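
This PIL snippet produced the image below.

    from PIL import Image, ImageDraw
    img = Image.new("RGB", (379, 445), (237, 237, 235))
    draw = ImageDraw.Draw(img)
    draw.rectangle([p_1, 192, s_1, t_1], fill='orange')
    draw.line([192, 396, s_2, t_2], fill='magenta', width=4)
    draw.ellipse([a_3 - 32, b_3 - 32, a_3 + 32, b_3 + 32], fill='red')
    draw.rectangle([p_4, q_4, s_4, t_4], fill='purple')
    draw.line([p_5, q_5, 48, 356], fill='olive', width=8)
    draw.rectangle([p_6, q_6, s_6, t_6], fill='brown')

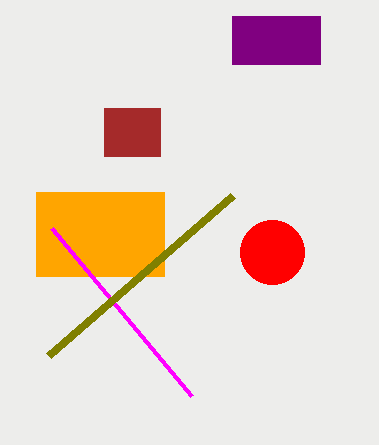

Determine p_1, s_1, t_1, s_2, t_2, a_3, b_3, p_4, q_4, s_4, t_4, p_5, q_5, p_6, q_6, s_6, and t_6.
p_1 = 36
s_1 = 164
t_1 = 276
s_2 = 52
t_2 = 228
a_3 = 272
b_3 = 252
p_4 = 232
q_4 = 16
s_4 = 320
t_4 = 64
p_5 = 232
q_5 = 196
p_6 = 104
q_6 = 108
s_6 = 160
t_6 = 156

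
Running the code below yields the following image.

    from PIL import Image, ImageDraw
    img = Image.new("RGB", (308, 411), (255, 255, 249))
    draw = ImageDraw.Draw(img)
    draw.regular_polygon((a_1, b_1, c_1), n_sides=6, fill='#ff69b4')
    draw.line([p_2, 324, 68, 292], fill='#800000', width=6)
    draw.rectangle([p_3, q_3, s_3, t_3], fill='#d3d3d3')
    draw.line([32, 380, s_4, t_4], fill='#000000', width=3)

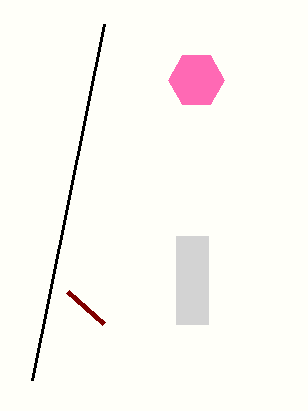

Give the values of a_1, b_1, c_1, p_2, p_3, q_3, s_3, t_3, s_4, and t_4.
a_1 = 196, b_1 = 80, c_1 = 28, p_2 = 104, p_3 = 176, q_3 = 236, s_3 = 208, t_3 = 324, s_4 = 104, t_4 = 24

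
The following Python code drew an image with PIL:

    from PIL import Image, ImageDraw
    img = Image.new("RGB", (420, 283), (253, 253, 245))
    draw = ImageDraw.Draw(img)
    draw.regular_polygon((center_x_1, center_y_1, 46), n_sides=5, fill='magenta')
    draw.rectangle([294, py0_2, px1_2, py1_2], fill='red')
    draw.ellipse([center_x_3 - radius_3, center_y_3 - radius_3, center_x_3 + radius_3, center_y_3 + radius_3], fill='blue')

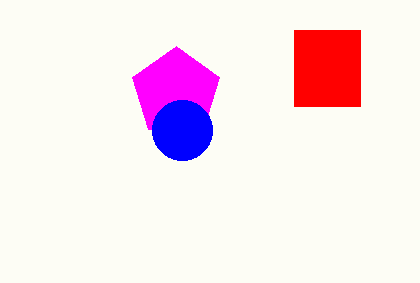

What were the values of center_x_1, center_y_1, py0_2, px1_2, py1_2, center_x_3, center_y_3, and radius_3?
center_x_1 = 176; center_y_1 = 92; py0_2 = 30; px1_2 = 360; py1_2 = 106; center_x_3 = 182; center_y_3 = 130; radius_3 = 30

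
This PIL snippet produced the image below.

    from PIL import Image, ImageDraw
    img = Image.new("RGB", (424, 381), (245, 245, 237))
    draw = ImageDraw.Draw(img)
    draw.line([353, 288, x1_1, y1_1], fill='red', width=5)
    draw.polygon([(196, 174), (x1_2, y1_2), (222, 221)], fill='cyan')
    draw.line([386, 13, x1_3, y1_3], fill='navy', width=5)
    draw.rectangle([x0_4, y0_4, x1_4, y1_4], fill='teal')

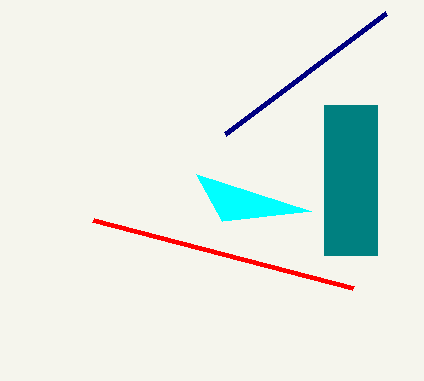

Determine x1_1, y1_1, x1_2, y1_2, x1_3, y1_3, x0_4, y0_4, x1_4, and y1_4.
x1_1 = 93, y1_1 = 220, x1_2 = 311, y1_2 = 211, x1_3 = 225, y1_3 = 134, x0_4 = 324, y0_4 = 105, x1_4 = 377, y1_4 = 255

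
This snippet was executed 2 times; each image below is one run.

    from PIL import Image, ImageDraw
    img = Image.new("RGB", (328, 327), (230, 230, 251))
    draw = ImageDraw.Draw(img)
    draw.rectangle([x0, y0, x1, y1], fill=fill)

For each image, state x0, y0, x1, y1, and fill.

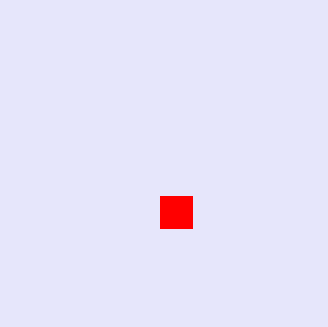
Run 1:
x0 = 160
y0 = 196
x1 = 192
y1 = 228
fill = 'red'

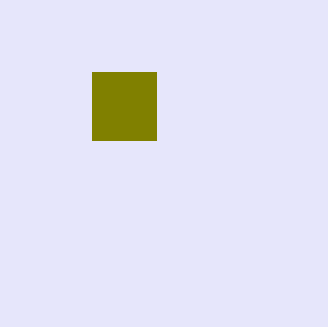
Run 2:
x0 = 92; y0 = 72; x1 = 156; y1 = 140; fill = 'olive'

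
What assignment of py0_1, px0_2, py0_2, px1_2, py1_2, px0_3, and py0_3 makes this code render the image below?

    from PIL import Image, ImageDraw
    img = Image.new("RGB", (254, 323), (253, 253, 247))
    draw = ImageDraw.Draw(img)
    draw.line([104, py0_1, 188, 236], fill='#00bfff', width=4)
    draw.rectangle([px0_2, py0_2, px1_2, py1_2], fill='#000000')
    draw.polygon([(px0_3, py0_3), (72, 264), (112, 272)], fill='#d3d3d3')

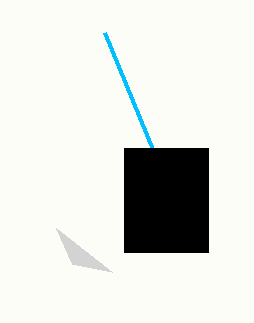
py0_1 = 32, px0_2 = 124, py0_2 = 148, px1_2 = 208, py1_2 = 252, px0_3 = 56, py0_3 = 228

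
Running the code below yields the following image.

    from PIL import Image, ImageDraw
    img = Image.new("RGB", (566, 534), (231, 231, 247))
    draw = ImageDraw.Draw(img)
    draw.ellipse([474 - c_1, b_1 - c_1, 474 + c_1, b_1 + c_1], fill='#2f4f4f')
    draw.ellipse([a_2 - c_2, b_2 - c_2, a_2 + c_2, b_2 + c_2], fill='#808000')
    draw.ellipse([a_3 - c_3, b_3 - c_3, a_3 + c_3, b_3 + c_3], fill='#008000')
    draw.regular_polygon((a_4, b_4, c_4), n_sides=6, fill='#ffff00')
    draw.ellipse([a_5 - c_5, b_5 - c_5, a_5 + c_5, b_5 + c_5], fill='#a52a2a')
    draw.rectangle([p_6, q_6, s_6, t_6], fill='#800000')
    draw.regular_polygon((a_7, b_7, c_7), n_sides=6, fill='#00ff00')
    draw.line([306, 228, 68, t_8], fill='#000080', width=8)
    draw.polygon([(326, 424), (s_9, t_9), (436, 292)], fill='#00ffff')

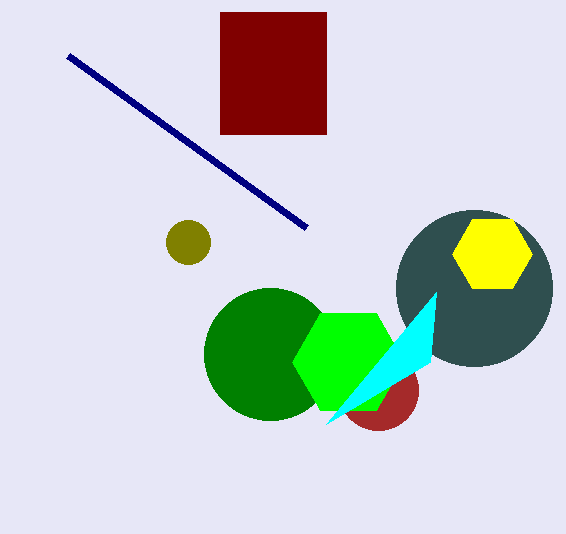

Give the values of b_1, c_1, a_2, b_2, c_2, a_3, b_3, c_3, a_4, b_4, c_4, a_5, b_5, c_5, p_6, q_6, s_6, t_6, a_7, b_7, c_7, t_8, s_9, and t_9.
b_1 = 288, c_1 = 78, a_2 = 188, b_2 = 242, c_2 = 22, a_3 = 270, b_3 = 354, c_3 = 66, a_4 = 492, b_4 = 254, c_4 = 40, a_5 = 378, b_5 = 390, c_5 = 40, p_6 = 220, q_6 = 12, s_6 = 326, t_6 = 134, a_7 = 348, b_7 = 362, c_7 = 56, t_8 = 56, s_9 = 430, t_9 = 362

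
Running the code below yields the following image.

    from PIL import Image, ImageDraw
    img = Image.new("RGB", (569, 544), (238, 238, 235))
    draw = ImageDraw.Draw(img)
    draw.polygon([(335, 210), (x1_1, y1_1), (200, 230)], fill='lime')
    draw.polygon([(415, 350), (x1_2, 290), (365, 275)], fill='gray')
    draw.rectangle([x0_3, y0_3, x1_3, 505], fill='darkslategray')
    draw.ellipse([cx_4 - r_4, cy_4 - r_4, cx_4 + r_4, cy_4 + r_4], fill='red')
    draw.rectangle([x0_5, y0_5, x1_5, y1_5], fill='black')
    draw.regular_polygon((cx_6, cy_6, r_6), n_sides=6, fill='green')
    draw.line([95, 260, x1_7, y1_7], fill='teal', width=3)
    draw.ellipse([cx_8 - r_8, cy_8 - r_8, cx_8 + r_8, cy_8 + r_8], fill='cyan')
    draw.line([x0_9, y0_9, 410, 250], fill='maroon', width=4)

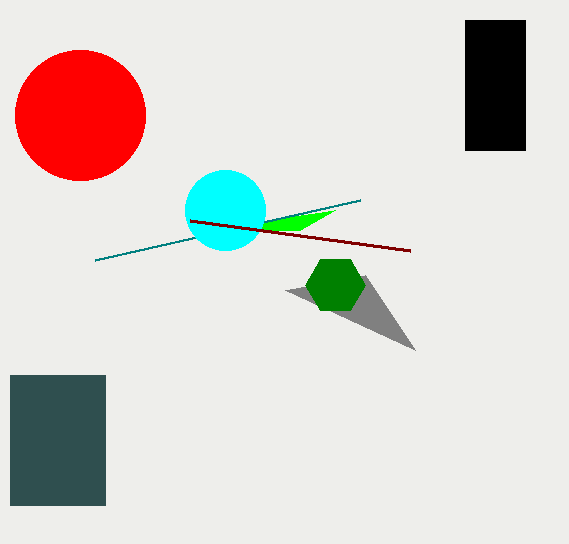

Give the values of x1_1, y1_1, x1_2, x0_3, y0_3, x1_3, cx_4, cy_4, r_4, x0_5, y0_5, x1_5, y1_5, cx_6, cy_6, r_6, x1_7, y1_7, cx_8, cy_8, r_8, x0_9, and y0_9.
x1_1 = 300; y1_1 = 230; x1_2 = 285; x0_3 = 10; y0_3 = 375; x1_3 = 105; cx_4 = 80; cy_4 = 115; r_4 = 65; x0_5 = 465; y0_5 = 20; x1_5 = 525; y1_5 = 150; cx_6 = 335; cy_6 = 285; r_6 = 30; x1_7 = 360; y1_7 = 200; cx_8 = 225; cy_8 = 210; r_8 = 40; x0_9 = 190; y0_9 = 220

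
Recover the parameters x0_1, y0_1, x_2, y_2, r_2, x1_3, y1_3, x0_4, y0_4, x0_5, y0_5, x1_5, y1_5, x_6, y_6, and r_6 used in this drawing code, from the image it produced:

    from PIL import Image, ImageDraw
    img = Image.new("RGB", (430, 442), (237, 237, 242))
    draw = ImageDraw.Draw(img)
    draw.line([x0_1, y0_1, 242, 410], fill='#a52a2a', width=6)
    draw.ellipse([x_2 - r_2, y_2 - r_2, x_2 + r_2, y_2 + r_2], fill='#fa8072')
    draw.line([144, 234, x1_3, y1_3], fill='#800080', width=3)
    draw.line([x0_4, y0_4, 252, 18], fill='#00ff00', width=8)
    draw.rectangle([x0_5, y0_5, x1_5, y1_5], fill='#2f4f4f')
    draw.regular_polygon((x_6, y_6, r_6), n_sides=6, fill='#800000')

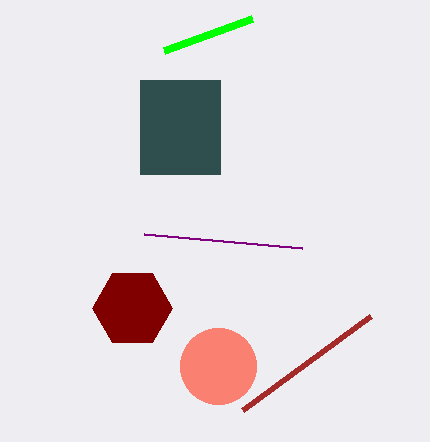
x0_1 = 370; y0_1 = 316; x_2 = 218; y_2 = 366; r_2 = 38; x1_3 = 302; y1_3 = 248; x0_4 = 164; y0_4 = 50; x0_5 = 140; y0_5 = 80; x1_5 = 220; y1_5 = 174; x_6 = 132; y_6 = 308; r_6 = 40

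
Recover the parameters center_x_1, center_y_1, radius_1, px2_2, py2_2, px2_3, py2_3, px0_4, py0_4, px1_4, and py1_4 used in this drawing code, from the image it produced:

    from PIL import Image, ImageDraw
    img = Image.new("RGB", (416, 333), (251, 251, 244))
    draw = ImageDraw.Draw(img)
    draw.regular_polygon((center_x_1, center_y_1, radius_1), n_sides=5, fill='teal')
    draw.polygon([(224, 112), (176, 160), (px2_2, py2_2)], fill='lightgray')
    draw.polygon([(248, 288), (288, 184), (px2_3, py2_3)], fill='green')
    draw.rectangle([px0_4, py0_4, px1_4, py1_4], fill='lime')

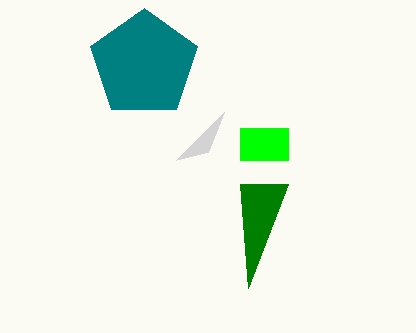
center_x_1 = 144, center_y_1 = 64, radius_1 = 56, px2_2 = 208, py2_2 = 152, px2_3 = 240, py2_3 = 184, px0_4 = 240, py0_4 = 128, px1_4 = 288, py1_4 = 160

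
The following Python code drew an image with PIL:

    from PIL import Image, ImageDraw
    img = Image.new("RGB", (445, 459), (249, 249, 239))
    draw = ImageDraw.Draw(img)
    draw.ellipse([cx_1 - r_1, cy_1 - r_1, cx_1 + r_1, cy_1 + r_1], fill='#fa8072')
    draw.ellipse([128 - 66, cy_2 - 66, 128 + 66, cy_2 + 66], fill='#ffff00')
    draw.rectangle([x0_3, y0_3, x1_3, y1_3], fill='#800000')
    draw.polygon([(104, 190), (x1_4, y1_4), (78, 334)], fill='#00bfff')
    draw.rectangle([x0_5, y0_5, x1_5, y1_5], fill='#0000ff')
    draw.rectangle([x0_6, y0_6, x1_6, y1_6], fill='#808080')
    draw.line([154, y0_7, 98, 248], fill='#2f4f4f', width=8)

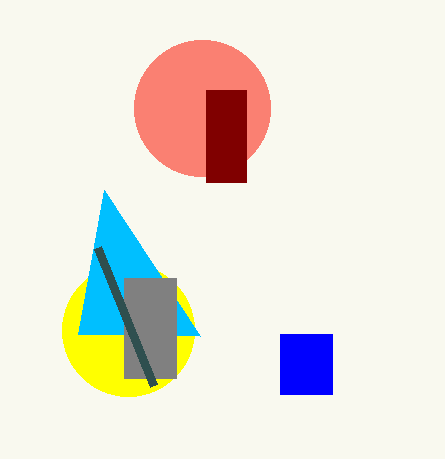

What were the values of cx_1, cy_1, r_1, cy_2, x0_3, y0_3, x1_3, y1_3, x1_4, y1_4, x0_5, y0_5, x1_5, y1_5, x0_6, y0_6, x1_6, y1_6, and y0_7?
cx_1 = 202
cy_1 = 108
r_1 = 68
cy_2 = 330
x0_3 = 206
y0_3 = 90
x1_3 = 246
y1_3 = 182
x1_4 = 200
y1_4 = 336
x0_5 = 280
y0_5 = 334
x1_5 = 332
y1_5 = 394
x0_6 = 124
y0_6 = 278
x1_6 = 176
y1_6 = 378
y0_7 = 386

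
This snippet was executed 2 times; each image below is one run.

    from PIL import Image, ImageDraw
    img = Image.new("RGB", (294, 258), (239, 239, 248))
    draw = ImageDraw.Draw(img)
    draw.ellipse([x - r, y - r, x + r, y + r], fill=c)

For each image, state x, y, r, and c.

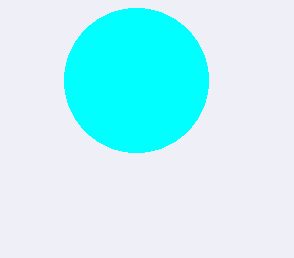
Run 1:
x = 136; y = 80; r = 72; c = 'cyan'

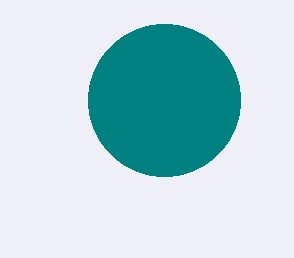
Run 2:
x = 164, y = 100, r = 76, c = 'teal'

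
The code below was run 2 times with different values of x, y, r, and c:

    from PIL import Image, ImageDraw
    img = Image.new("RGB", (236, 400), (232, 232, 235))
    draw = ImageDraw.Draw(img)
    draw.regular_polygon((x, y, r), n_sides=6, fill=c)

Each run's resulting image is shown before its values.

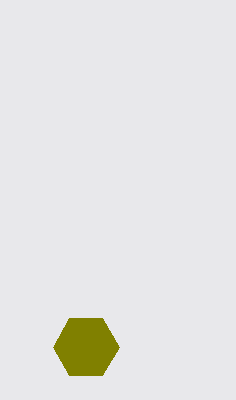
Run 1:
x = 86, y = 347, r = 33, c = 'olive'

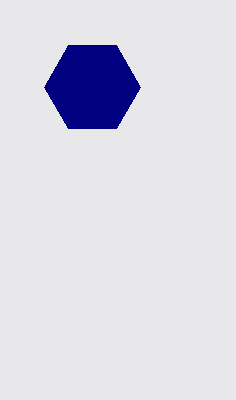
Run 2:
x = 92
y = 87
r = 48
c = 'navy'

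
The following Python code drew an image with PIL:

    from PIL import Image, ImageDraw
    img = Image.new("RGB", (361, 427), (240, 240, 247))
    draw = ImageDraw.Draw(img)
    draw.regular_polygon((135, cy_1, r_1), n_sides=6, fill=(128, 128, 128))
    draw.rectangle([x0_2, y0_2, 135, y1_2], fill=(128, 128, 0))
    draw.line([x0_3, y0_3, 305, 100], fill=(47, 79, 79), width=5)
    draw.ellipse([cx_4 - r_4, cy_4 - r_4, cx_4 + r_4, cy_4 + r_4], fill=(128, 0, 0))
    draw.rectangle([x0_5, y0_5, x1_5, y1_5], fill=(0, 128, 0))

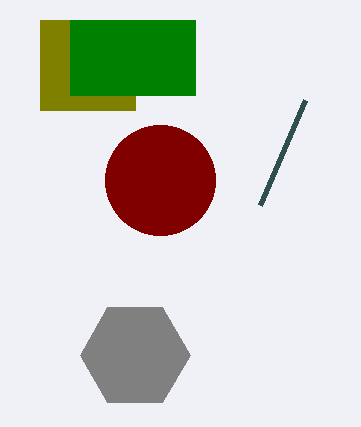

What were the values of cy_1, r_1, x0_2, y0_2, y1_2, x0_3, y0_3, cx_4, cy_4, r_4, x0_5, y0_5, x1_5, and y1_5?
cy_1 = 355
r_1 = 55
x0_2 = 40
y0_2 = 20
y1_2 = 110
x0_3 = 260
y0_3 = 205
cx_4 = 160
cy_4 = 180
r_4 = 55
x0_5 = 70
y0_5 = 20
x1_5 = 195
y1_5 = 95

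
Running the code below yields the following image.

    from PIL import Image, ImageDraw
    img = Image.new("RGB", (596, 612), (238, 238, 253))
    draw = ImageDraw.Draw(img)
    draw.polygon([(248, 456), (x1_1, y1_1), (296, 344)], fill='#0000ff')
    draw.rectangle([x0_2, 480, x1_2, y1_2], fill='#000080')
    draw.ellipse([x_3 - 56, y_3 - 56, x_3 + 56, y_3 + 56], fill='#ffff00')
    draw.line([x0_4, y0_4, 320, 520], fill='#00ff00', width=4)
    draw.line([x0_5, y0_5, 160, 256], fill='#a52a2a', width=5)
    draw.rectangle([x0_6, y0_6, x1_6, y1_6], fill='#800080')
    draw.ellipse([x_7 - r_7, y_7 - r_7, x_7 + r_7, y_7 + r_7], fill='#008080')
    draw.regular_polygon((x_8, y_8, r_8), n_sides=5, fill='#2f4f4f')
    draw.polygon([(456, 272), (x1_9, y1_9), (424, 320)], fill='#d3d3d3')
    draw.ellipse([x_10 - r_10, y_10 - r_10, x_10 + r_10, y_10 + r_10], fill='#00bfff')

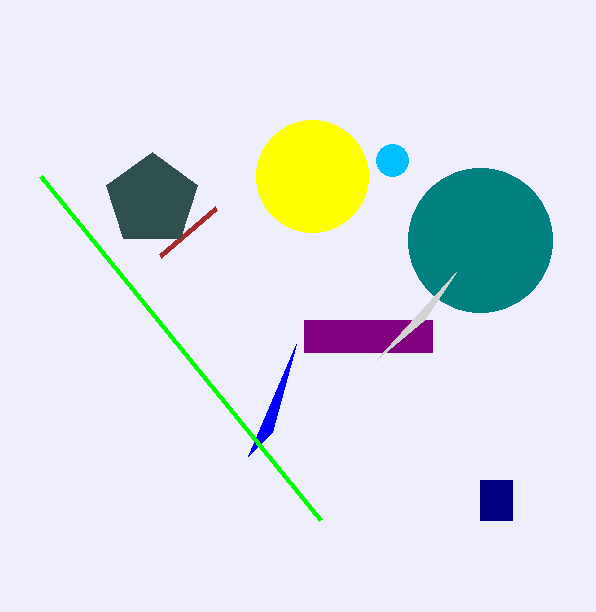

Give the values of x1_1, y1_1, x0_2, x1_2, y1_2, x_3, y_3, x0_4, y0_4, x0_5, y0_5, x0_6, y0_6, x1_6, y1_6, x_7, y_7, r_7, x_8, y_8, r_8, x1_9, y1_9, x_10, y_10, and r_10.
x1_1 = 272
y1_1 = 432
x0_2 = 480
x1_2 = 512
y1_2 = 520
x_3 = 312
y_3 = 176
x0_4 = 40
y0_4 = 176
x0_5 = 216
y0_5 = 208
x0_6 = 304
y0_6 = 320
x1_6 = 432
y1_6 = 352
x_7 = 480
y_7 = 240
r_7 = 72
x_8 = 152
y_8 = 200
r_8 = 48
x1_9 = 376
y1_9 = 360
x_10 = 392
y_10 = 160
r_10 = 16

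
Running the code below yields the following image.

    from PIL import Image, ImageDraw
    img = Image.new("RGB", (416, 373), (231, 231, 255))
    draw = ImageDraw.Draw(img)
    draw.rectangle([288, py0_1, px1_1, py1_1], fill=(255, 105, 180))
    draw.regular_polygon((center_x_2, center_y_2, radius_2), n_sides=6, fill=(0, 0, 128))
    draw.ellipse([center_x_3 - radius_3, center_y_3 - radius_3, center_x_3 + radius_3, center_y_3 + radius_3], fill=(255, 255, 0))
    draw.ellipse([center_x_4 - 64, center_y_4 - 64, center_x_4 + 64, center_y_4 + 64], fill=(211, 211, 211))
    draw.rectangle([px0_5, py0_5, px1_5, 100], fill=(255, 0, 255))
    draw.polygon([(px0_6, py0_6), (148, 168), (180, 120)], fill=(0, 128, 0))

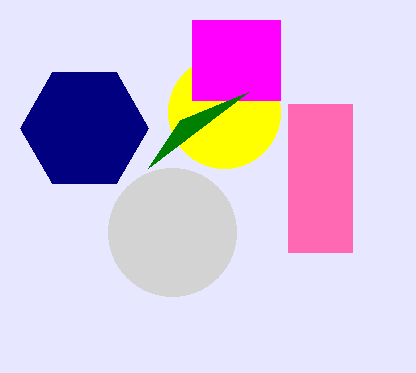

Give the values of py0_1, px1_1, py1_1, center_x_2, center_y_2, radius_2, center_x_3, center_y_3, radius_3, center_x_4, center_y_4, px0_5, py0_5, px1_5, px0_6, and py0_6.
py0_1 = 104; px1_1 = 352; py1_1 = 252; center_x_2 = 84; center_y_2 = 128; radius_2 = 64; center_x_3 = 224; center_y_3 = 112; radius_3 = 56; center_x_4 = 172; center_y_4 = 232; px0_5 = 192; py0_5 = 20; px1_5 = 280; px0_6 = 248; py0_6 = 92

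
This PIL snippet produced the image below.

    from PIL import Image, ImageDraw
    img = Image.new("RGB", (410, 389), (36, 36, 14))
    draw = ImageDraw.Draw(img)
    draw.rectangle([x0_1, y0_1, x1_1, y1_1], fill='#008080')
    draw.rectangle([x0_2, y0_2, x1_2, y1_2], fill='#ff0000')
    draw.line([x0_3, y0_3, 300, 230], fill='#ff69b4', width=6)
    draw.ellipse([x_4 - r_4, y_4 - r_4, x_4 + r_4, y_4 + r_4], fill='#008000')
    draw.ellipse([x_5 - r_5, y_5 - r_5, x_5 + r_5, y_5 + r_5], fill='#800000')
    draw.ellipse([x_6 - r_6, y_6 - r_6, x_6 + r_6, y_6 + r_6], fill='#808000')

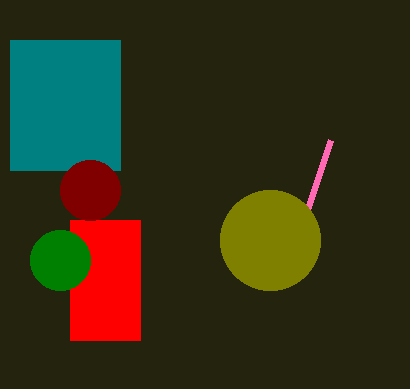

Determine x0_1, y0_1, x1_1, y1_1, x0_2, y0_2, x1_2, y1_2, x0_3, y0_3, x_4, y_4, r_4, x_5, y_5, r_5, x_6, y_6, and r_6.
x0_1 = 10; y0_1 = 40; x1_1 = 120; y1_1 = 170; x0_2 = 70; y0_2 = 220; x1_2 = 140; y1_2 = 340; x0_3 = 330; y0_3 = 140; x_4 = 60; y_4 = 260; r_4 = 30; x_5 = 90; y_5 = 190; r_5 = 30; x_6 = 270; y_6 = 240; r_6 = 50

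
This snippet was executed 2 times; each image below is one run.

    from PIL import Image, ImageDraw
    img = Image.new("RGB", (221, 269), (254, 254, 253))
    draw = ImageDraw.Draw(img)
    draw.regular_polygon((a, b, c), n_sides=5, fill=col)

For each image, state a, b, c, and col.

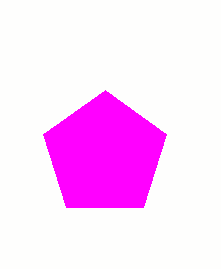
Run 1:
a = 105
b = 155
c = 65
col = 'magenta'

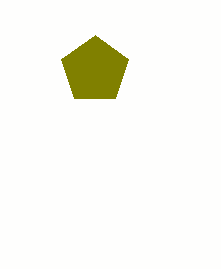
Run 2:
a = 95; b = 70; c = 35; col = 'olive'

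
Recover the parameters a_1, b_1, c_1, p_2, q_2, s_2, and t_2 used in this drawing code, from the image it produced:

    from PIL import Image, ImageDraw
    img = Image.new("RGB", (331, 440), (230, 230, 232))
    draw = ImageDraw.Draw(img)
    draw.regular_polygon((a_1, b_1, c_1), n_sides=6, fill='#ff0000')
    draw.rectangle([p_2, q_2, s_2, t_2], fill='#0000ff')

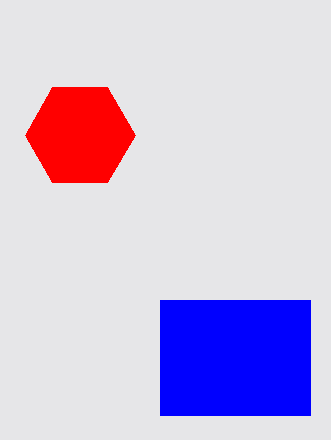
a_1 = 80; b_1 = 135; c_1 = 55; p_2 = 160; q_2 = 300; s_2 = 310; t_2 = 415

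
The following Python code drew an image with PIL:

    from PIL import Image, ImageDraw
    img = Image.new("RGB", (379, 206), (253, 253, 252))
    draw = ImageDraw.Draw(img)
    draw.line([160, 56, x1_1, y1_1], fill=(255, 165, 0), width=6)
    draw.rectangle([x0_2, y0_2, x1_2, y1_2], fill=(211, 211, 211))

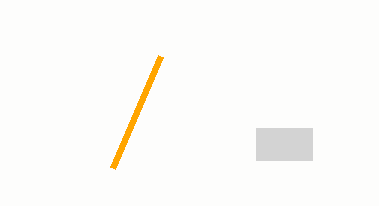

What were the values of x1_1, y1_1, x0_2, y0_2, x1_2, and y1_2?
x1_1 = 112; y1_1 = 168; x0_2 = 256; y0_2 = 128; x1_2 = 312; y1_2 = 160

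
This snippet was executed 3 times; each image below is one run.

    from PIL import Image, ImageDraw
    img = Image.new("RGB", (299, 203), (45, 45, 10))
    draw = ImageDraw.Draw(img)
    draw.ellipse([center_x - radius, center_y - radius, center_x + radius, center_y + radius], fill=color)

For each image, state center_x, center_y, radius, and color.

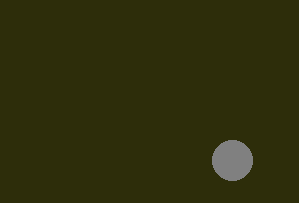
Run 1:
center_x = 232, center_y = 160, radius = 20, color = 'gray'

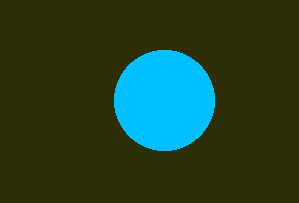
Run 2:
center_x = 164; center_y = 100; radius = 50; color = 'deepskyblue'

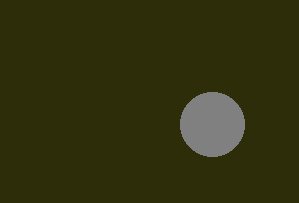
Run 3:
center_x = 212; center_y = 124; radius = 32; color = 'gray'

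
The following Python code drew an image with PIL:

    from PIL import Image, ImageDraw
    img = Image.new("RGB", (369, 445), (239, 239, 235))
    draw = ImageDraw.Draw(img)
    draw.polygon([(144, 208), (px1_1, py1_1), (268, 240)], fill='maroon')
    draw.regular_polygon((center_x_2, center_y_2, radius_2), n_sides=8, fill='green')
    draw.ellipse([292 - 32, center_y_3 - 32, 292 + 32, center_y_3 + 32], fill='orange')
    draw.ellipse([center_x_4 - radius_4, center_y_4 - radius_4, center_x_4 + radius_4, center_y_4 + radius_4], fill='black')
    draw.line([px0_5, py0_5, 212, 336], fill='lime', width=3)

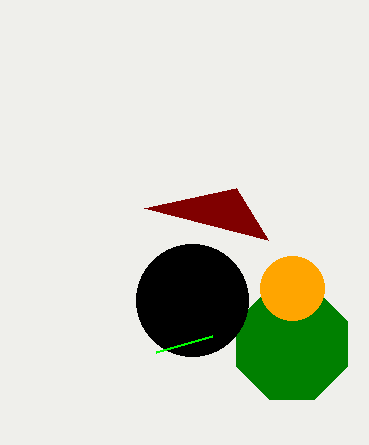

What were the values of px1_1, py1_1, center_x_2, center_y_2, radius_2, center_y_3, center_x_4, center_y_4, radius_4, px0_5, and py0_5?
px1_1 = 236; py1_1 = 188; center_x_2 = 292; center_y_2 = 344; radius_2 = 60; center_y_3 = 288; center_x_4 = 192; center_y_4 = 300; radius_4 = 56; px0_5 = 156; py0_5 = 352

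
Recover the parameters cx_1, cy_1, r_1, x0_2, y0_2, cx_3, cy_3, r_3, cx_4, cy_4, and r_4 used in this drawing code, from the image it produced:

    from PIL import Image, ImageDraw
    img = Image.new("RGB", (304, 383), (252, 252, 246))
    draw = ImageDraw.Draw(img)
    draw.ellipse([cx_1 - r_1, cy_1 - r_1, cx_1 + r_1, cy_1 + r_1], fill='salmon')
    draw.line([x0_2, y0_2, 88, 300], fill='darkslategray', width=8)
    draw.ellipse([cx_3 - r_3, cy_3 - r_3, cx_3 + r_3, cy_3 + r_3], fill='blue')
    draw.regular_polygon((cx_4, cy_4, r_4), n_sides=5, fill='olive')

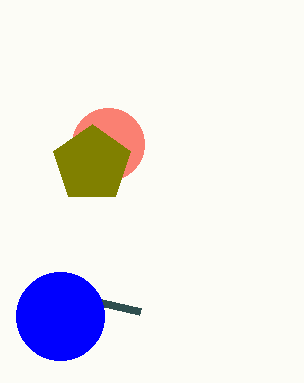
cx_1 = 108
cy_1 = 144
r_1 = 36
x0_2 = 140
y0_2 = 312
cx_3 = 60
cy_3 = 316
r_3 = 44
cx_4 = 92
cy_4 = 164
r_4 = 40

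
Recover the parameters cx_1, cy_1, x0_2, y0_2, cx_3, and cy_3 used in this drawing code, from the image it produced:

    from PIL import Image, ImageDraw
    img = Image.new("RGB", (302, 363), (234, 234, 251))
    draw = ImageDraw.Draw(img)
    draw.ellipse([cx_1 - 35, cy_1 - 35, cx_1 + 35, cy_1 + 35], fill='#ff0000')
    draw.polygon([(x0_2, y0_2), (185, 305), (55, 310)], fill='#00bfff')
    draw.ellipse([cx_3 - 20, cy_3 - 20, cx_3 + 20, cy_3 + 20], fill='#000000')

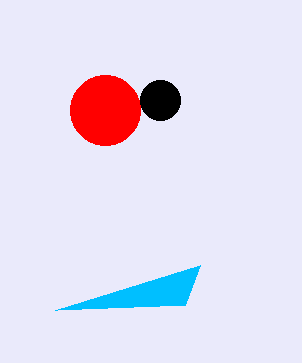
cx_1 = 105, cy_1 = 110, x0_2 = 200, y0_2 = 265, cx_3 = 160, cy_3 = 100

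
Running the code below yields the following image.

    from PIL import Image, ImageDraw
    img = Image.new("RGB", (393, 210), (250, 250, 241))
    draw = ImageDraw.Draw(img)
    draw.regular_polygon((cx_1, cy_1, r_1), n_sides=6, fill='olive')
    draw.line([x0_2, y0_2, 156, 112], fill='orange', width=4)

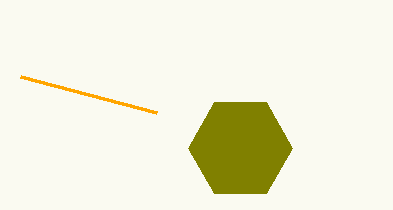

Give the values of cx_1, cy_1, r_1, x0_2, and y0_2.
cx_1 = 240
cy_1 = 148
r_1 = 52
x0_2 = 20
y0_2 = 76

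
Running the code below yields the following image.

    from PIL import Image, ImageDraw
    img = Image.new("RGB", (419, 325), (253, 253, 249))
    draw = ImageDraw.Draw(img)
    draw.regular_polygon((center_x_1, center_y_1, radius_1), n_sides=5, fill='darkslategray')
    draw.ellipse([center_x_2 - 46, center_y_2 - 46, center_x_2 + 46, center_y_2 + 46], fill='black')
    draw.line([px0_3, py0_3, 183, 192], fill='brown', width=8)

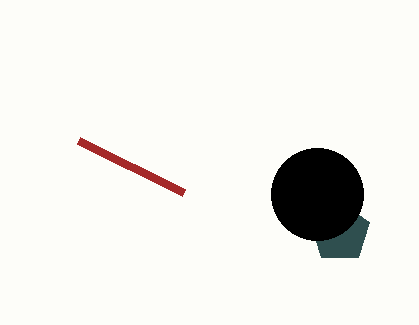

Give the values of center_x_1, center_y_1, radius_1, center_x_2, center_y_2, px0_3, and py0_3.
center_x_1 = 340, center_y_1 = 232, radius_1 = 31, center_x_2 = 317, center_y_2 = 194, px0_3 = 78, py0_3 = 140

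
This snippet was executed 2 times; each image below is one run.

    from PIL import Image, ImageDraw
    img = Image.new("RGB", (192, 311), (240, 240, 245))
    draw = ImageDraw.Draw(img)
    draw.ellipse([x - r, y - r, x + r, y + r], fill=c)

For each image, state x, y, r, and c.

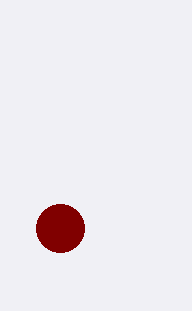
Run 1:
x = 60, y = 228, r = 24, c = 'maroon'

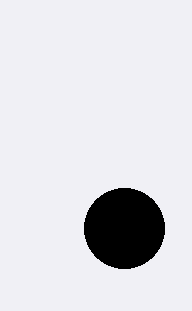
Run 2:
x = 124, y = 228, r = 40, c = 'black'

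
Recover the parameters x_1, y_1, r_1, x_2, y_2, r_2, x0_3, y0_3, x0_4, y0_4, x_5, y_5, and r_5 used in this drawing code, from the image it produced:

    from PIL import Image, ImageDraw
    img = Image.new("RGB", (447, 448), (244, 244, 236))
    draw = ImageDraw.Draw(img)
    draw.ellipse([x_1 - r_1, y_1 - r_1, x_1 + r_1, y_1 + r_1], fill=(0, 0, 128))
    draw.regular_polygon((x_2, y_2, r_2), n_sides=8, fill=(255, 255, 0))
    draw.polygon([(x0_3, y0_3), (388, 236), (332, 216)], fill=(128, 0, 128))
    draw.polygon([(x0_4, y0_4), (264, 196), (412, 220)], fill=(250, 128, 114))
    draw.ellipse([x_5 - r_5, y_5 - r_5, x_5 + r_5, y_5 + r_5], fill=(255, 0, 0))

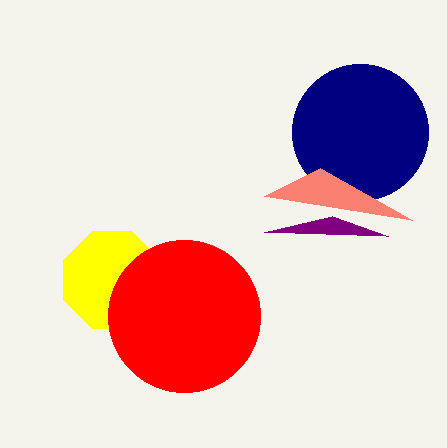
x_1 = 360; y_1 = 132; r_1 = 68; x_2 = 112; y_2 = 280; r_2 = 52; x0_3 = 264; y0_3 = 232; x0_4 = 320; y0_4 = 168; x_5 = 184; y_5 = 316; r_5 = 76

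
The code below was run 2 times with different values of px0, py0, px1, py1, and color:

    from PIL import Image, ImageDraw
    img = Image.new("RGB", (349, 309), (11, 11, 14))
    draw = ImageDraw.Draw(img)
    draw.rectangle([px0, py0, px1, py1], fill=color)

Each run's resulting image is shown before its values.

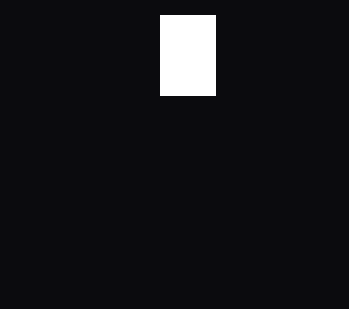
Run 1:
px0 = 160
py0 = 15
px1 = 215
py1 = 95
color = 'white'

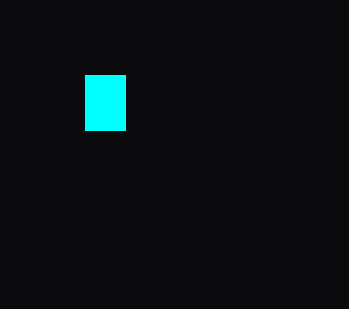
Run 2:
px0 = 85, py0 = 75, px1 = 125, py1 = 130, color = 'cyan'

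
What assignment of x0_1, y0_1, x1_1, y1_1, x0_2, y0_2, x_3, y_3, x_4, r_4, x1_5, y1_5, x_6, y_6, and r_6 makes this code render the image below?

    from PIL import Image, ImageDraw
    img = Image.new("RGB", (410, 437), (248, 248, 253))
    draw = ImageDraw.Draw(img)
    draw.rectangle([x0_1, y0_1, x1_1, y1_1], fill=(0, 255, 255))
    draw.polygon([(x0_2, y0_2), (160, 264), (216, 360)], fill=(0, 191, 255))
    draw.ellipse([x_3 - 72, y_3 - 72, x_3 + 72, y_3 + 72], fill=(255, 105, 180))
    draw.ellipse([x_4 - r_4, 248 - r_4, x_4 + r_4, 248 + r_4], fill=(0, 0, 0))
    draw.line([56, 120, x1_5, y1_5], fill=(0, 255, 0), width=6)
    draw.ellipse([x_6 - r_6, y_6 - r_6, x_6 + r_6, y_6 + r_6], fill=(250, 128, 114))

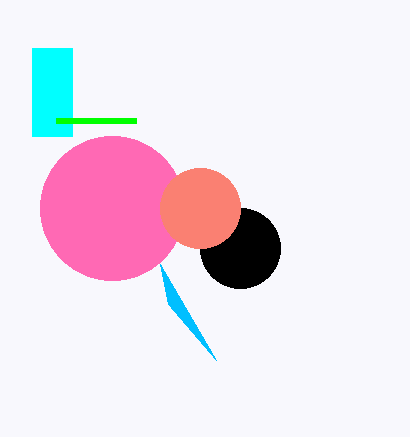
x0_1 = 32, y0_1 = 48, x1_1 = 72, y1_1 = 136, x0_2 = 168, y0_2 = 304, x_3 = 112, y_3 = 208, x_4 = 240, r_4 = 40, x1_5 = 136, y1_5 = 120, x_6 = 200, y_6 = 208, r_6 = 40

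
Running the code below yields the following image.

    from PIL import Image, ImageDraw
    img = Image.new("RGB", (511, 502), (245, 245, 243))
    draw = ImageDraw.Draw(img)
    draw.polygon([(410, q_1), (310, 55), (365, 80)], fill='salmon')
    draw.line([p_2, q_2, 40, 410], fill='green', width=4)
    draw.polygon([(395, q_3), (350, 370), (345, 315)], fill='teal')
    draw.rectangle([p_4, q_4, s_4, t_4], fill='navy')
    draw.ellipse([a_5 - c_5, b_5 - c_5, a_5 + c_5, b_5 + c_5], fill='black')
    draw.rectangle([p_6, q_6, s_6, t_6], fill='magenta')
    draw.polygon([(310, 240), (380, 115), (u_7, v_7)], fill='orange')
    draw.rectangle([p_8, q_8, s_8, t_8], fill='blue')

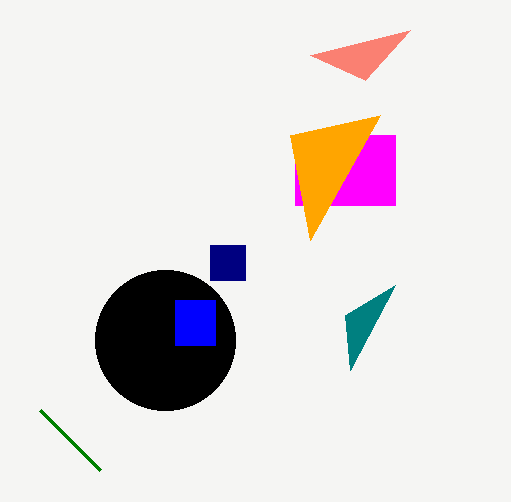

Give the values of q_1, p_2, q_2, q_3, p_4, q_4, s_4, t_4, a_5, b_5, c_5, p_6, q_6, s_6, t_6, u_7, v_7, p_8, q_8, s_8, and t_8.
q_1 = 30
p_2 = 100
q_2 = 470
q_3 = 285
p_4 = 210
q_4 = 245
s_4 = 245
t_4 = 280
a_5 = 165
b_5 = 340
c_5 = 70
p_6 = 295
q_6 = 135
s_6 = 395
t_6 = 205
u_7 = 290
v_7 = 135
p_8 = 175
q_8 = 300
s_8 = 215
t_8 = 345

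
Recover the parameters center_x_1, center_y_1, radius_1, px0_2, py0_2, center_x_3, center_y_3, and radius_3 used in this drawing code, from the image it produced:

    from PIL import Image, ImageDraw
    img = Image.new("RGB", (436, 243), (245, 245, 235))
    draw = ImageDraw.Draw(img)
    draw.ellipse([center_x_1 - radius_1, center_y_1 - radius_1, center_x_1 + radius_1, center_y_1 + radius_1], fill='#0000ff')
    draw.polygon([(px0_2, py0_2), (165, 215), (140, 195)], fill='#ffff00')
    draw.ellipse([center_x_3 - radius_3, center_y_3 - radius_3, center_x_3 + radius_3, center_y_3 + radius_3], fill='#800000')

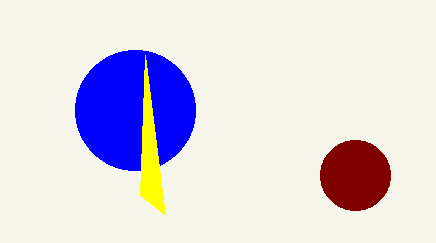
center_x_1 = 135; center_y_1 = 110; radius_1 = 60; px0_2 = 145; py0_2 = 55; center_x_3 = 355; center_y_3 = 175; radius_3 = 35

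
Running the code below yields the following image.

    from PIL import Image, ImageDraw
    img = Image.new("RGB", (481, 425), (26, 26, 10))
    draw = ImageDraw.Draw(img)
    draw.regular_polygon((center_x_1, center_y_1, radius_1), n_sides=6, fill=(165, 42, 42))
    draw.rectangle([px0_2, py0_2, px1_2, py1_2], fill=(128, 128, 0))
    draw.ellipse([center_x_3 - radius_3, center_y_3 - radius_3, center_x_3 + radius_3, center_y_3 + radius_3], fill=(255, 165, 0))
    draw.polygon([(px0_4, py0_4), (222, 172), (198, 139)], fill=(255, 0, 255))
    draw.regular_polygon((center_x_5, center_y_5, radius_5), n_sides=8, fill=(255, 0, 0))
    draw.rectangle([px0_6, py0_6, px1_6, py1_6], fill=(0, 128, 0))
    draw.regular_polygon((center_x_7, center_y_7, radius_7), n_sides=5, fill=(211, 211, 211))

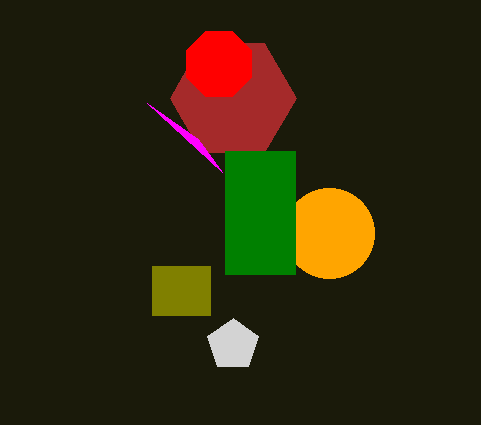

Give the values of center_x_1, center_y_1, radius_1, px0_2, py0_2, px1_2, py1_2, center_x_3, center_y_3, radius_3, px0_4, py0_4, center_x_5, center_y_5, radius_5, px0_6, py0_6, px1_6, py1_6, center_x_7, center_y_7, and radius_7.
center_x_1 = 233
center_y_1 = 98
radius_1 = 63
px0_2 = 152
py0_2 = 266
px1_2 = 210
py1_2 = 315
center_x_3 = 329
center_y_3 = 233
radius_3 = 45
px0_4 = 147
py0_4 = 103
center_x_5 = 219
center_y_5 = 64
radius_5 = 35
px0_6 = 225
py0_6 = 151
px1_6 = 295
py1_6 = 274
center_x_7 = 233
center_y_7 = 345
radius_7 = 27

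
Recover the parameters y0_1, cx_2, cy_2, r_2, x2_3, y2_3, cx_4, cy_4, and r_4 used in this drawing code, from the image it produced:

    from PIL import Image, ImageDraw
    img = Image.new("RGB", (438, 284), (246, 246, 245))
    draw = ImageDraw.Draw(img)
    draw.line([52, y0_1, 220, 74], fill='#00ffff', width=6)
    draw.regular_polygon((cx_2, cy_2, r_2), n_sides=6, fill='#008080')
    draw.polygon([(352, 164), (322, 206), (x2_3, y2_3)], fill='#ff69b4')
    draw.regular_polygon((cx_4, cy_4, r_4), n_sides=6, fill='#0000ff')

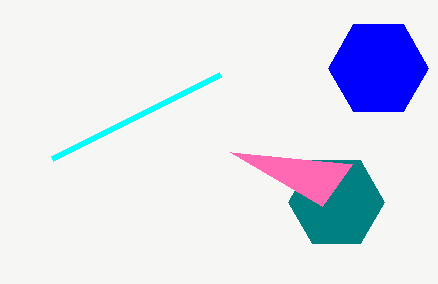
y0_1 = 158
cx_2 = 336
cy_2 = 202
r_2 = 48
x2_3 = 230
y2_3 = 152
cx_4 = 378
cy_4 = 68
r_4 = 50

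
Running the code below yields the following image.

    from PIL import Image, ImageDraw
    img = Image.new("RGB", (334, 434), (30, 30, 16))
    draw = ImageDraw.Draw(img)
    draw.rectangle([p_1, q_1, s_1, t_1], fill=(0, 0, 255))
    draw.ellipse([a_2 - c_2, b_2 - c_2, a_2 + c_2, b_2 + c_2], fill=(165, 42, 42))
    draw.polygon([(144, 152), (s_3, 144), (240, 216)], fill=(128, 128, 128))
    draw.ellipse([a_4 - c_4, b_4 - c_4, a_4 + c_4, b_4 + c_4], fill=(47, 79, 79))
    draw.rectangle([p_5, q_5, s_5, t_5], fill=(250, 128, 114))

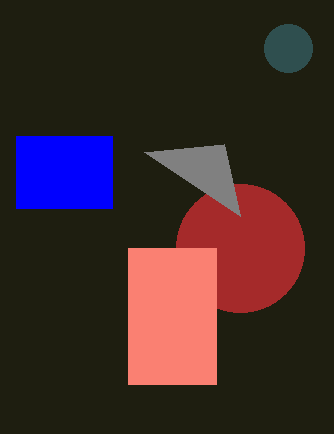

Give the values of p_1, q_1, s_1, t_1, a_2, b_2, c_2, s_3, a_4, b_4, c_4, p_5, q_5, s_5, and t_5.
p_1 = 16, q_1 = 136, s_1 = 112, t_1 = 208, a_2 = 240, b_2 = 248, c_2 = 64, s_3 = 224, a_4 = 288, b_4 = 48, c_4 = 24, p_5 = 128, q_5 = 248, s_5 = 216, t_5 = 384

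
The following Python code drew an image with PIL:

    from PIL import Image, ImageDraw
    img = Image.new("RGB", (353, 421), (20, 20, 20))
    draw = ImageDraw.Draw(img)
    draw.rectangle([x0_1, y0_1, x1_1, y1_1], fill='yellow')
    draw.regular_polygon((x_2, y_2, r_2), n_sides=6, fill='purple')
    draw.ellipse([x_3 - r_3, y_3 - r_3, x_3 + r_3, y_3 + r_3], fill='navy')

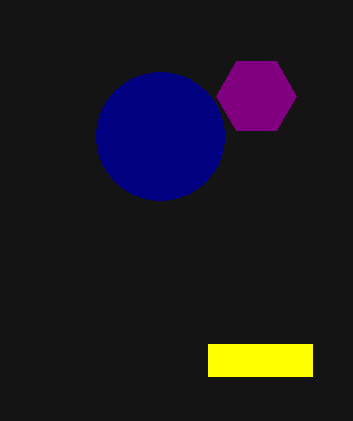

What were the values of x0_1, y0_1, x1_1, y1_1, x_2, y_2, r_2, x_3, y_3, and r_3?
x0_1 = 208, y0_1 = 344, x1_1 = 312, y1_1 = 376, x_2 = 256, y_2 = 96, r_2 = 40, x_3 = 160, y_3 = 136, r_3 = 64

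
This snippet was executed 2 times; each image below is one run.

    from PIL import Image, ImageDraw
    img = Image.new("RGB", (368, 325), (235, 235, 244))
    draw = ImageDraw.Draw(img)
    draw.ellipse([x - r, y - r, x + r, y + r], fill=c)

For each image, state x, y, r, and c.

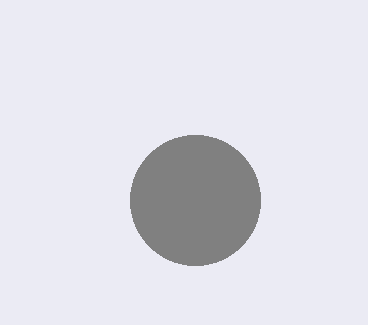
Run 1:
x = 195, y = 200, r = 65, c = 'gray'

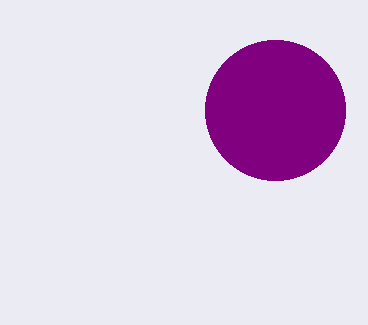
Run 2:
x = 275, y = 110, r = 70, c = 'purple'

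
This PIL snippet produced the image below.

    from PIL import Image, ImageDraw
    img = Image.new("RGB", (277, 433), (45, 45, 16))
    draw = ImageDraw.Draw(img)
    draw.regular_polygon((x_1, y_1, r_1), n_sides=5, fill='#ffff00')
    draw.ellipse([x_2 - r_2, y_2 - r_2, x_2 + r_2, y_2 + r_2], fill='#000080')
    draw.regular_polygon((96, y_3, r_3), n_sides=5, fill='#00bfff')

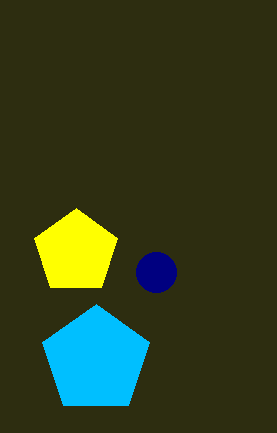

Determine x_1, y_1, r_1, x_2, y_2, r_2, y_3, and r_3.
x_1 = 76
y_1 = 252
r_1 = 44
x_2 = 156
y_2 = 272
r_2 = 20
y_3 = 360
r_3 = 56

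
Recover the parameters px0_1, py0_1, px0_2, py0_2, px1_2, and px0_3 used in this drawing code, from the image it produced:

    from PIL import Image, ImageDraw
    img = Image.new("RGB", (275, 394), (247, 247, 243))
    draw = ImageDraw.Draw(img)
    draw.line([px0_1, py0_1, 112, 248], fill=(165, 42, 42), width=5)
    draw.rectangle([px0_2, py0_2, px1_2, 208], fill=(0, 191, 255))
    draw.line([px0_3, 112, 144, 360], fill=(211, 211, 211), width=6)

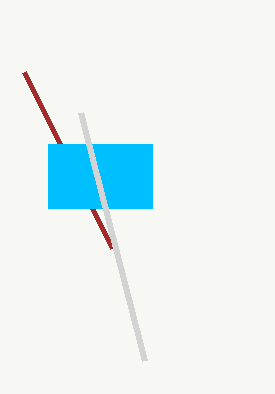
px0_1 = 24, py0_1 = 72, px0_2 = 48, py0_2 = 144, px1_2 = 152, px0_3 = 80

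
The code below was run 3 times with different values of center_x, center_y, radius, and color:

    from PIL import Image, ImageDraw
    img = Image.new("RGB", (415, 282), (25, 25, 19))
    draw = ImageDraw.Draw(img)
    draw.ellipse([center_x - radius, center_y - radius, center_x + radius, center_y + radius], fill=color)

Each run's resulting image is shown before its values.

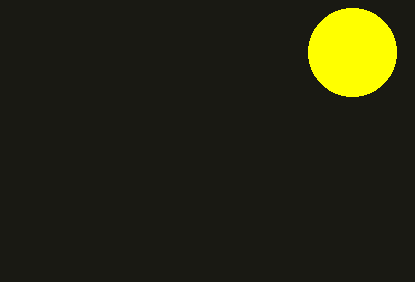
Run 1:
center_x = 352; center_y = 52; radius = 44; color = 'yellow'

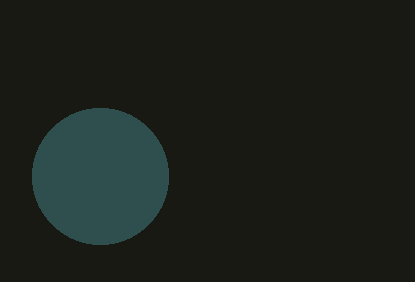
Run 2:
center_x = 100
center_y = 176
radius = 68
color = 'darkslategray'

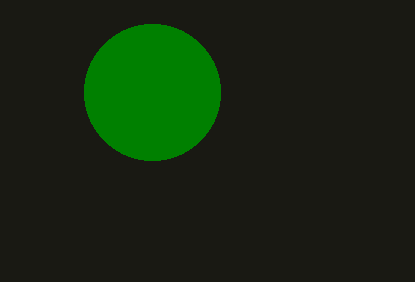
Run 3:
center_x = 152, center_y = 92, radius = 68, color = 'green'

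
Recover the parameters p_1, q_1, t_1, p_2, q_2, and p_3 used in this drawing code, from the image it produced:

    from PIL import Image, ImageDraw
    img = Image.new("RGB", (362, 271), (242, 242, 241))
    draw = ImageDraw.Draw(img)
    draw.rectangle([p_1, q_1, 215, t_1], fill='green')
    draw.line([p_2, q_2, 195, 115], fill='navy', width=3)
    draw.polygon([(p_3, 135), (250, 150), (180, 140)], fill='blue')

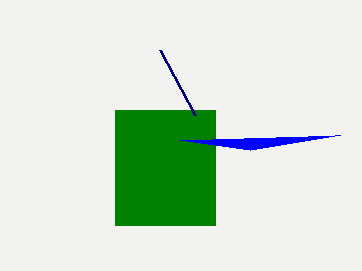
p_1 = 115
q_1 = 110
t_1 = 225
p_2 = 160
q_2 = 50
p_3 = 340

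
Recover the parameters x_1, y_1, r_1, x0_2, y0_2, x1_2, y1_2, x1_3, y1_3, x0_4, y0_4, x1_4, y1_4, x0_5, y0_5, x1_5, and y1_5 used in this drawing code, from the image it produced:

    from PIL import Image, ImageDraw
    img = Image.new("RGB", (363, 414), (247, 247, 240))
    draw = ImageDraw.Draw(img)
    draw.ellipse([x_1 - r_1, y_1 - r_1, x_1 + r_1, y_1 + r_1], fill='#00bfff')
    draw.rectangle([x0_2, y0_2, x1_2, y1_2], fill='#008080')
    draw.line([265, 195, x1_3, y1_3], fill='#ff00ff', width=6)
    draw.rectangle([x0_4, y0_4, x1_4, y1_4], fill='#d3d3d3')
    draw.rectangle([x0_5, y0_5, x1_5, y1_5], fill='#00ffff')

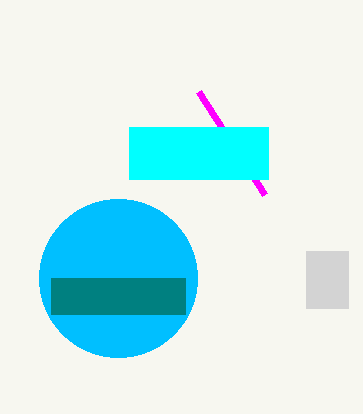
x_1 = 118; y_1 = 278; r_1 = 79; x0_2 = 51; y0_2 = 278; x1_2 = 185; y1_2 = 314; x1_3 = 199; y1_3 = 92; x0_4 = 306; y0_4 = 251; x1_4 = 348; y1_4 = 308; x0_5 = 129; y0_5 = 127; x1_5 = 268; y1_5 = 179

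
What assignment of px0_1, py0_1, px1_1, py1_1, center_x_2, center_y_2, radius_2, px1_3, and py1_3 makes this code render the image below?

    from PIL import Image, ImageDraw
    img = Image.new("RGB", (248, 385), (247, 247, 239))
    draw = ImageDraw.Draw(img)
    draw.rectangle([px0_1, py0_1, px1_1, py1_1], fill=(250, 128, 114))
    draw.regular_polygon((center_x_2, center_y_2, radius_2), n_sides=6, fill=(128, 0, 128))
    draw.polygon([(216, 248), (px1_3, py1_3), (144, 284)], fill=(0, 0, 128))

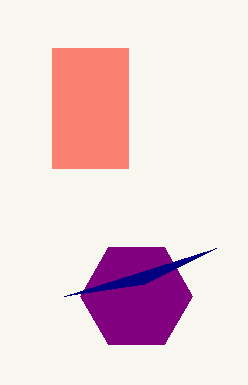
px0_1 = 52; py0_1 = 48; px1_1 = 128; py1_1 = 168; center_x_2 = 136; center_y_2 = 296; radius_2 = 56; px1_3 = 64; py1_3 = 296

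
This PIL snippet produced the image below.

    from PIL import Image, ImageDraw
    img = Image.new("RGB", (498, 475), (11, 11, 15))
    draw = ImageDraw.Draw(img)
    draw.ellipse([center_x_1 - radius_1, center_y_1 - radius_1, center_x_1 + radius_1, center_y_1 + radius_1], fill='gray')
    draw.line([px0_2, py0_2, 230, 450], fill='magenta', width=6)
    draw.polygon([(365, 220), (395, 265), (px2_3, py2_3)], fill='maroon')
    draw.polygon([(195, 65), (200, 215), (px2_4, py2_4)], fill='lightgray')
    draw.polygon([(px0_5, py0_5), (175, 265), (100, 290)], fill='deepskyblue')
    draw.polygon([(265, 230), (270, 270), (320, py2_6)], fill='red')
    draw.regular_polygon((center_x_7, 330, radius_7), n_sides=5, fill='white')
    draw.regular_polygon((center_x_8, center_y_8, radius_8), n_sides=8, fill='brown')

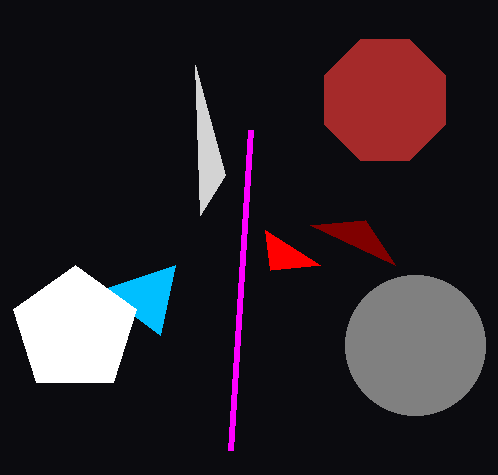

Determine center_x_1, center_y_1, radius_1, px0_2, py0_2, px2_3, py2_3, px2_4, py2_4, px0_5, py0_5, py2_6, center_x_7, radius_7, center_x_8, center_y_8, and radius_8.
center_x_1 = 415, center_y_1 = 345, radius_1 = 70, px0_2 = 250, py0_2 = 130, px2_3 = 310, py2_3 = 225, px2_4 = 225, py2_4 = 175, px0_5 = 160, py0_5 = 335, py2_6 = 265, center_x_7 = 75, radius_7 = 65, center_x_8 = 385, center_y_8 = 100, radius_8 = 65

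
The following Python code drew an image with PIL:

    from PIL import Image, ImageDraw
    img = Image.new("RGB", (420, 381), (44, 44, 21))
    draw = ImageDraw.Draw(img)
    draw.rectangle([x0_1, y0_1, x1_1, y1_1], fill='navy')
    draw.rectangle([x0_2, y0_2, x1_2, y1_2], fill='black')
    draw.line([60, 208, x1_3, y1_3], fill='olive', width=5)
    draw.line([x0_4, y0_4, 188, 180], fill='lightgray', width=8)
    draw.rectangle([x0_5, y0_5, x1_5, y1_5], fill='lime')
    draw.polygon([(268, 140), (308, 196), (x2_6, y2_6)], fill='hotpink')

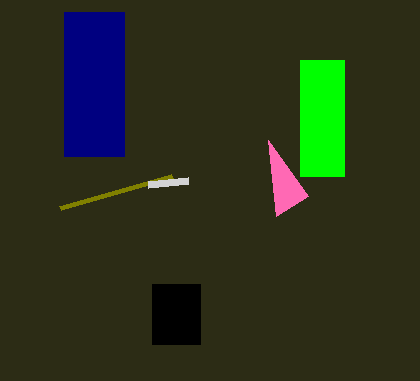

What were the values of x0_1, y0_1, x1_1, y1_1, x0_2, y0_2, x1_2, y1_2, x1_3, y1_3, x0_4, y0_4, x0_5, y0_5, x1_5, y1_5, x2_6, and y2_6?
x0_1 = 64
y0_1 = 12
x1_1 = 124
y1_1 = 156
x0_2 = 152
y0_2 = 284
x1_2 = 200
y1_2 = 344
x1_3 = 172
y1_3 = 176
x0_4 = 148
y0_4 = 184
x0_5 = 300
y0_5 = 60
x1_5 = 344
y1_5 = 176
x2_6 = 276
y2_6 = 216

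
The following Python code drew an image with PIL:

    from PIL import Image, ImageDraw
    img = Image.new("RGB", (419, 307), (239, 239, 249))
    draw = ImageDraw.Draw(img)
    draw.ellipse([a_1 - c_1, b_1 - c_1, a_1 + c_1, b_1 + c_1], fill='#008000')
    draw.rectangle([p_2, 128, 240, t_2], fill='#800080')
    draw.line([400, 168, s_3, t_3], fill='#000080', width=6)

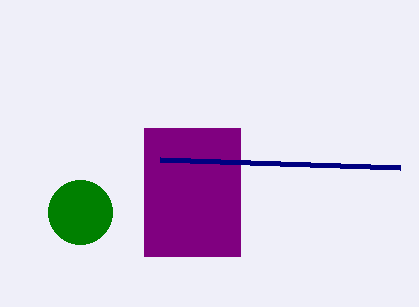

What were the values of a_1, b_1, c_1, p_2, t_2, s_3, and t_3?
a_1 = 80, b_1 = 212, c_1 = 32, p_2 = 144, t_2 = 256, s_3 = 160, t_3 = 160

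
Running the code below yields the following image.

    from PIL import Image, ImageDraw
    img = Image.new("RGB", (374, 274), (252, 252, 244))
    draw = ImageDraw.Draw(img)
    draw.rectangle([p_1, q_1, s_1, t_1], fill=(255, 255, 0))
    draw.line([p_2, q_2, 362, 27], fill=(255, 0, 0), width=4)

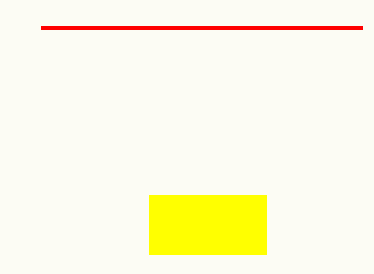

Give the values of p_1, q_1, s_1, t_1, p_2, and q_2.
p_1 = 149; q_1 = 195; s_1 = 266; t_1 = 254; p_2 = 41; q_2 = 27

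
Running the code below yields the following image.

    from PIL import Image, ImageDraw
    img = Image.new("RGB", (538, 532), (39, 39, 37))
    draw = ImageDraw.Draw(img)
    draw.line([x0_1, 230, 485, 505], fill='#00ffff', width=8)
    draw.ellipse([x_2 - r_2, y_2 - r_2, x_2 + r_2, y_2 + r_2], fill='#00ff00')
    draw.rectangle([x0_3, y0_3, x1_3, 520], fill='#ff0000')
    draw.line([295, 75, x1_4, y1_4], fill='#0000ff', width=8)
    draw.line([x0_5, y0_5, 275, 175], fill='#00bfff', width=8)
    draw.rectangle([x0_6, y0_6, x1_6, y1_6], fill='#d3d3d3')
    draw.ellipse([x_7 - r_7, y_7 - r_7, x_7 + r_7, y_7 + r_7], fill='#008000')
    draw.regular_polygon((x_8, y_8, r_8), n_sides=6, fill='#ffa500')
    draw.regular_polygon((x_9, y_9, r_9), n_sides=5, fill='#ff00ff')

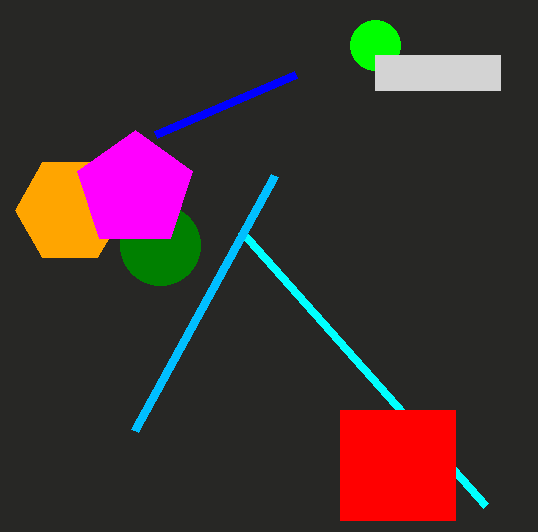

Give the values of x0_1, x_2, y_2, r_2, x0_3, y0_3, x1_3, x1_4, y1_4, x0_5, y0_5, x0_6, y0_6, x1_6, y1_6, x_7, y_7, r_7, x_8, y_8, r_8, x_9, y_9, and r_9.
x0_1 = 240; x_2 = 375; y_2 = 45; r_2 = 25; x0_3 = 340; y0_3 = 410; x1_3 = 455; x1_4 = 155; y1_4 = 135; x0_5 = 135; y0_5 = 430; x0_6 = 375; y0_6 = 55; x1_6 = 500; y1_6 = 90; x_7 = 160; y_7 = 245; r_7 = 40; x_8 = 70; y_8 = 210; r_8 = 55; x_9 = 135; y_9 = 190; r_9 = 60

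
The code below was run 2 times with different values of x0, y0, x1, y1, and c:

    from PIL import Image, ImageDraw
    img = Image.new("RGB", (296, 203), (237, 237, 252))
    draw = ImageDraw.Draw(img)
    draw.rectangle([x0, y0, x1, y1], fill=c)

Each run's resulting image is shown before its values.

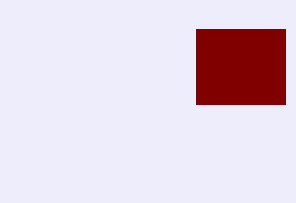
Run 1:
x0 = 196; y0 = 29; x1 = 285; y1 = 104; c = 'maroon'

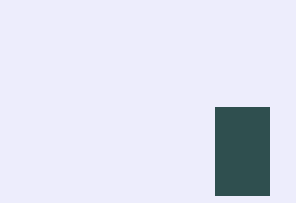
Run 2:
x0 = 215, y0 = 107, x1 = 269, y1 = 195, c = 'darkslategray'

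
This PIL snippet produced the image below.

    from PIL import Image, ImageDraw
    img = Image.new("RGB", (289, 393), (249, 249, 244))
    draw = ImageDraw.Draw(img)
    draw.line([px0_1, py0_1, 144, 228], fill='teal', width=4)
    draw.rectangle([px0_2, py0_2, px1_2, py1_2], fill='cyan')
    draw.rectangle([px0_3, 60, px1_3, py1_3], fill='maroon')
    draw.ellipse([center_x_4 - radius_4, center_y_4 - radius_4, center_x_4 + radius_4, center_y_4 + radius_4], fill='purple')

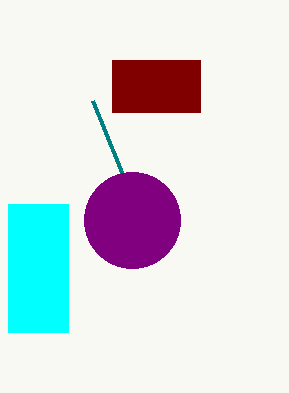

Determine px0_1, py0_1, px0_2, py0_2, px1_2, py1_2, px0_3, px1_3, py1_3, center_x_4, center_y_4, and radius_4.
px0_1 = 92; py0_1 = 100; px0_2 = 8; py0_2 = 204; px1_2 = 68; py1_2 = 332; px0_3 = 112; px1_3 = 200; py1_3 = 112; center_x_4 = 132; center_y_4 = 220; radius_4 = 48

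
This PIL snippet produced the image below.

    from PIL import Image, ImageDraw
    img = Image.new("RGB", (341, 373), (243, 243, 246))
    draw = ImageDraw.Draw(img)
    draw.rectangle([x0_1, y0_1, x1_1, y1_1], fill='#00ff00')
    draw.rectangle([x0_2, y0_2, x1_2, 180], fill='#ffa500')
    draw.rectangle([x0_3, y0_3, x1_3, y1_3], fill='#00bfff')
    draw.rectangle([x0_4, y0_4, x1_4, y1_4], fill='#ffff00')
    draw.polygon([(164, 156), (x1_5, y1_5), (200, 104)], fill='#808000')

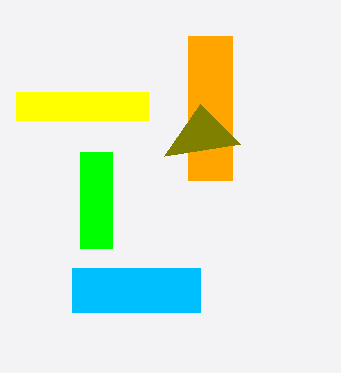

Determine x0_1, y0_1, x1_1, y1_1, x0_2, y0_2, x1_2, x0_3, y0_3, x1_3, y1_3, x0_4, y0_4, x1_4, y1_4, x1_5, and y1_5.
x0_1 = 80, y0_1 = 152, x1_1 = 112, y1_1 = 248, x0_2 = 188, y0_2 = 36, x1_2 = 232, x0_3 = 72, y0_3 = 268, x1_3 = 200, y1_3 = 312, x0_4 = 16, y0_4 = 92, x1_4 = 148, y1_4 = 120, x1_5 = 240, y1_5 = 144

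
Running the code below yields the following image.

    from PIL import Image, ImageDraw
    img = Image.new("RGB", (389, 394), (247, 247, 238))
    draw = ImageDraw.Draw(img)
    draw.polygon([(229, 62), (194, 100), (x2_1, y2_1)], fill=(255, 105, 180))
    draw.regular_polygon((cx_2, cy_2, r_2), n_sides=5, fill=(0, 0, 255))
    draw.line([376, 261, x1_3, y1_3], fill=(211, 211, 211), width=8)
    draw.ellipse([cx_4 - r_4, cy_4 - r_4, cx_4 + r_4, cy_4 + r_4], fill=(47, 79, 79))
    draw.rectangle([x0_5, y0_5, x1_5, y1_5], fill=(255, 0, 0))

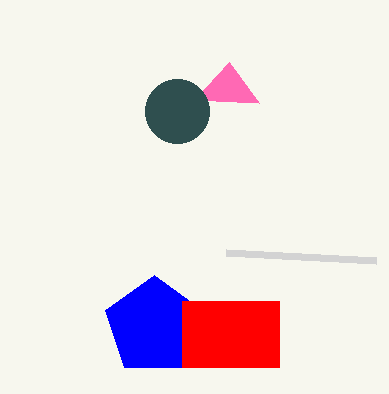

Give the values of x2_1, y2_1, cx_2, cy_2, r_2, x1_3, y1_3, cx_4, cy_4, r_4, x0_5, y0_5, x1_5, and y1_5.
x2_1 = 259, y2_1 = 103, cx_2 = 154, cy_2 = 326, r_2 = 51, x1_3 = 226, y1_3 = 253, cx_4 = 177, cy_4 = 111, r_4 = 32, x0_5 = 182, y0_5 = 301, x1_5 = 279, y1_5 = 367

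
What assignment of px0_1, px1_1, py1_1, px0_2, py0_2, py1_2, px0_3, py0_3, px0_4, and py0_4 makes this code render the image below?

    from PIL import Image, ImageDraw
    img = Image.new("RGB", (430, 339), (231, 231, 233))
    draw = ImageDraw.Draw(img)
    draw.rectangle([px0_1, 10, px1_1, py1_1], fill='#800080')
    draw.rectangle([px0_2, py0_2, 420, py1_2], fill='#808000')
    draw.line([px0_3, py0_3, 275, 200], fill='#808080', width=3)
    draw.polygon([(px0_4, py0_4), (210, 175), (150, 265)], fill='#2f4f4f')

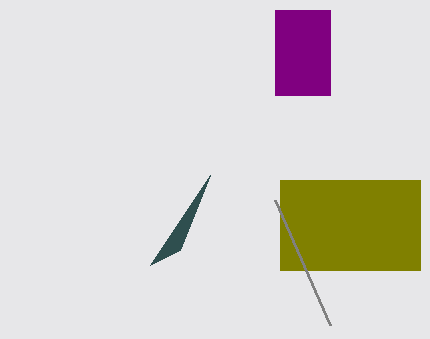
px0_1 = 275, px1_1 = 330, py1_1 = 95, px0_2 = 280, py0_2 = 180, py1_2 = 270, px0_3 = 330, py0_3 = 325, px0_4 = 180, py0_4 = 250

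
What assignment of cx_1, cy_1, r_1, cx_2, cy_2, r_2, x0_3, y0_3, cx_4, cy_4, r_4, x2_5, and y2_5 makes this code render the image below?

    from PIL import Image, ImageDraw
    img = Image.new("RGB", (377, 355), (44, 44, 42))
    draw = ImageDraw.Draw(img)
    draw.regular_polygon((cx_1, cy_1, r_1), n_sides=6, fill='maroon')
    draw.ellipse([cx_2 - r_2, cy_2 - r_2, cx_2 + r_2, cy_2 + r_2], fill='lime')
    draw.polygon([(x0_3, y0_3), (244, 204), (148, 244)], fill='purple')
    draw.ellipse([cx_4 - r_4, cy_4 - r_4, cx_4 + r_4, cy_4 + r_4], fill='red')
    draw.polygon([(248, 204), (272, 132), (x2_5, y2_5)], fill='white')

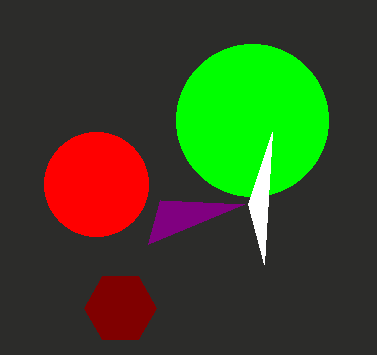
cx_1 = 120
cy_1 = 308
r_1 = 36
cx_2 = 252
cy_2 = 120
r_2 = 76
x0_3 = 160
y0_3 = 200
cx_4 = 96
cy_4 = 184
r_4 = 52
x2_5 = 264
y2_5 = 264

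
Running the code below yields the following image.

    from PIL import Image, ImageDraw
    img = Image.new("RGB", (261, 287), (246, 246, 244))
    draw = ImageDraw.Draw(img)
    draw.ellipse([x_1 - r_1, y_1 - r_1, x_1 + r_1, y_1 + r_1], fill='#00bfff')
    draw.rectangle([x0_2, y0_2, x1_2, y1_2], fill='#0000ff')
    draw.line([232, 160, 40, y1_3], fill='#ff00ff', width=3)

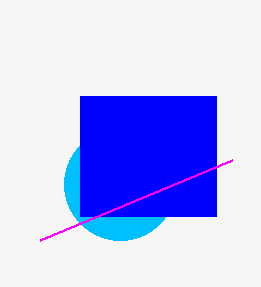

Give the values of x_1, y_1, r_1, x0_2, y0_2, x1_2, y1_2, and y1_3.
x_1 = 120; y_1 = 184; r_1 = 56; x0_2 = 80; y0_2 = 96; x1_2 = 216; y1_2 = 216; y1_3 = 240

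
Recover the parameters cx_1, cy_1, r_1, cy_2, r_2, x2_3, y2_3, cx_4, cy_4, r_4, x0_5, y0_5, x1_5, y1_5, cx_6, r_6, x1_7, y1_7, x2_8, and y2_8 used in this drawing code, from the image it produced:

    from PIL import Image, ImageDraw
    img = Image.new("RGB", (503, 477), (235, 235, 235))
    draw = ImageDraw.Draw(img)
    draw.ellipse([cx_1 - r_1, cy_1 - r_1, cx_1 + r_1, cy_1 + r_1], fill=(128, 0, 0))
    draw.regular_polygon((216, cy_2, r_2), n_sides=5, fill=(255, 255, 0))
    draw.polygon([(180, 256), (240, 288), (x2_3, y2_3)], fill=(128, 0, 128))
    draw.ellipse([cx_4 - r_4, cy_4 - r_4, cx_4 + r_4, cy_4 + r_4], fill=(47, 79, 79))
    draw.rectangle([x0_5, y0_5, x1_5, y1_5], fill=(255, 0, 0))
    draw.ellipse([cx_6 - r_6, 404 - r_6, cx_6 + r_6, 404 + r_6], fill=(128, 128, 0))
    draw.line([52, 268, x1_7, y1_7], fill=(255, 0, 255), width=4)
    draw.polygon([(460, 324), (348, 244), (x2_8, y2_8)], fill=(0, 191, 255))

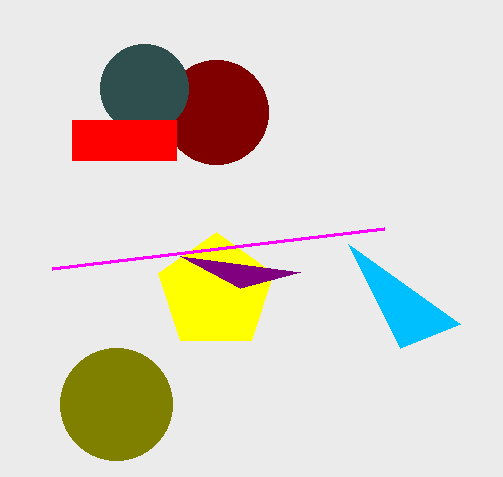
cx_1 = 216, cy_1 = 112, r_1 = 52, cy_2 = 292, r_2 = 60, x2_3 = 300, y2_3 = 272, cx_4 = 144, cy_4 = 88, r_4 = 44, x0_5 = 72, y0_5 = 120, x1_5 = 176, y1_5 = 160, cx_6 = 116, r_6 = 56, x1_7 = 384, y1_7 = 228, x2_8 = 400, y2_8 = 348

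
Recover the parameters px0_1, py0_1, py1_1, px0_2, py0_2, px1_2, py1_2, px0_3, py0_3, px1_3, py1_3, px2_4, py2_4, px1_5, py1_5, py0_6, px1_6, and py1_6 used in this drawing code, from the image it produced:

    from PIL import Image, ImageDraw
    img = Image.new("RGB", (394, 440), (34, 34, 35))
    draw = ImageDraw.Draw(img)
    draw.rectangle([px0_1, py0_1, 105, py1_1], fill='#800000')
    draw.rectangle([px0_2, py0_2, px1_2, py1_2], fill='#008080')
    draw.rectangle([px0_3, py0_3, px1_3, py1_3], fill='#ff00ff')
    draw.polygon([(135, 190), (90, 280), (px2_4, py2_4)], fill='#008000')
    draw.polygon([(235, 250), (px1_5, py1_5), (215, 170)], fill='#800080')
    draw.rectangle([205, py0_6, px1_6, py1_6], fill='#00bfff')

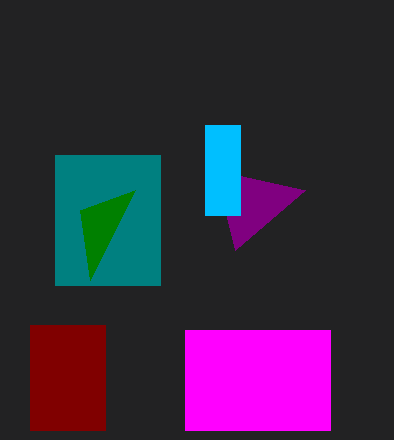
px0_1 = 30, py0_1 = 325, py1_1 = 430, px0_2 = 55, py0_2 = 155, px1_2 = 160, py1_2 = 285, px0_3 = 185, py0_3 = 330, px1_3 = 330, py1_3 = 430, px2_4 = 80, py2_4 = 210, px1_5 = 305, py1_5 = 190, py0_6 = 125, px1_6 = 240, py1_6 = 215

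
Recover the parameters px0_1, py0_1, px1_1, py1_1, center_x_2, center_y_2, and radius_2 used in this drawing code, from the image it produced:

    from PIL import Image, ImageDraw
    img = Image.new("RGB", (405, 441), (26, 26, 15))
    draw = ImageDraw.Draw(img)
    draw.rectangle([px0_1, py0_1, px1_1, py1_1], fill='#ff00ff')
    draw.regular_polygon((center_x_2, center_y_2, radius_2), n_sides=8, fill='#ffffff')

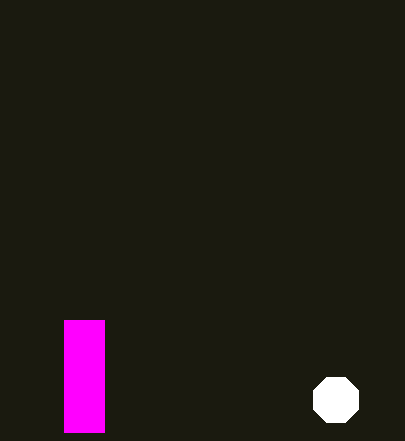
px0_1 = 64; py0_1 = 320; px1_1 = 104; py1_1 = 432; center_x_2 = 336; center_y_2 = 400; radius_2 = 24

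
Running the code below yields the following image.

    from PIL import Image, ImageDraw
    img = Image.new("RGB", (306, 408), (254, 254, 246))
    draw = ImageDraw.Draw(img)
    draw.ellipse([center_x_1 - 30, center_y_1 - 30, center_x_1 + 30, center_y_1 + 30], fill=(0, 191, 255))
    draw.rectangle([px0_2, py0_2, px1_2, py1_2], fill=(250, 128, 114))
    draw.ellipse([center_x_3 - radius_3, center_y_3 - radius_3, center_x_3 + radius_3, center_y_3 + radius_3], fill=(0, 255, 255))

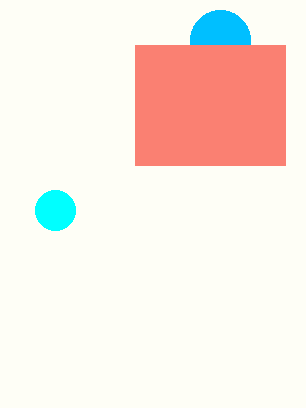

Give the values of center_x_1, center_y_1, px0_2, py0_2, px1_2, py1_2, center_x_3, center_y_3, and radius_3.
center_x_1 = 220
center_y_1 = 40
px0_2 = 135
py0_2 = 45
px1_2 = 285
py1_2 = 165
center_x_3 = 55
center_y_3 = 210
radius_3 = 20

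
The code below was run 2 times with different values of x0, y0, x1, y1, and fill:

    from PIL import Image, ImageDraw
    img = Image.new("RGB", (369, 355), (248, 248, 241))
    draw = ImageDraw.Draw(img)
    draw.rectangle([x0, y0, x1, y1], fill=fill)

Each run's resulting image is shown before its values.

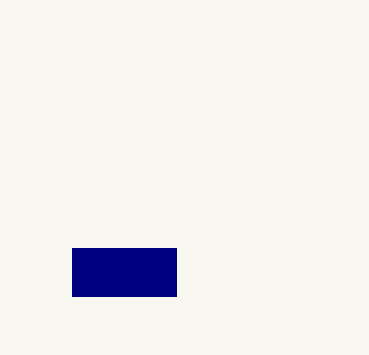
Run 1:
x0 = 72
y0 = 248
x1 = 176
y1 = 296
fill = 'navy'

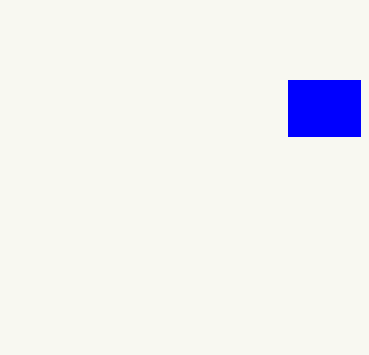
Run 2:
x0 = 288, y0 = 80, x1 = 360, y1 = 136, fill = 'blue'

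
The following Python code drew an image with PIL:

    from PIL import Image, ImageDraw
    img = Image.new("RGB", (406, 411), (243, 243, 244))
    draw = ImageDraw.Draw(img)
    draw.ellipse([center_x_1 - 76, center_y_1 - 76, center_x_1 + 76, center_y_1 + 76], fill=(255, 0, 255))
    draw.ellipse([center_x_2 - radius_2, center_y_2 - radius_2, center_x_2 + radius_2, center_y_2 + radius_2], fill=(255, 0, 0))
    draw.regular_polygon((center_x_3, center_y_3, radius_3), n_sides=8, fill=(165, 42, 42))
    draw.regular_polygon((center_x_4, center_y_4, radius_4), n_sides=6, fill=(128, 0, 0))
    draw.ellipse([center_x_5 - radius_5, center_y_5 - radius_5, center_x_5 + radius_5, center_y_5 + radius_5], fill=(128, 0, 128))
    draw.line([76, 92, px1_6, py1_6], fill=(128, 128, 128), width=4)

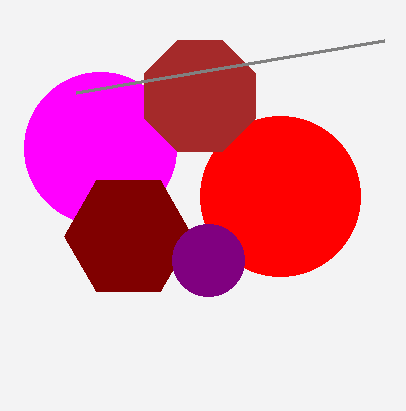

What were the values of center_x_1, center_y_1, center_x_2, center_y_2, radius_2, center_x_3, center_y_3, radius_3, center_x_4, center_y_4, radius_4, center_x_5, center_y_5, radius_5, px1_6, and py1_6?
center_x_1 = 100
center_y_1 = 148
center_x_2 = 280
center_y_2 = 196
radius_2 = 80
center_x_3 = 200
center_y_3 = 96
radius_3 = 60
center_x_4 = 128
center_y_4 = 236
radius_4 = 64
center_x_5 = 208
center_y_5 = 260
radius_5 = 36
px1_6 = 384
py1_6 = 40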